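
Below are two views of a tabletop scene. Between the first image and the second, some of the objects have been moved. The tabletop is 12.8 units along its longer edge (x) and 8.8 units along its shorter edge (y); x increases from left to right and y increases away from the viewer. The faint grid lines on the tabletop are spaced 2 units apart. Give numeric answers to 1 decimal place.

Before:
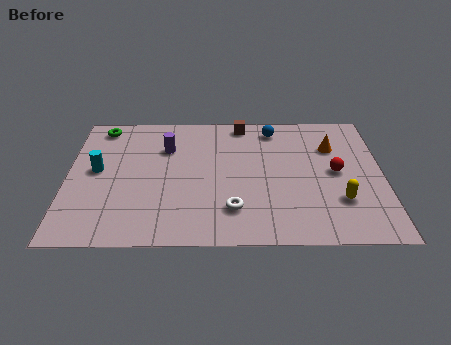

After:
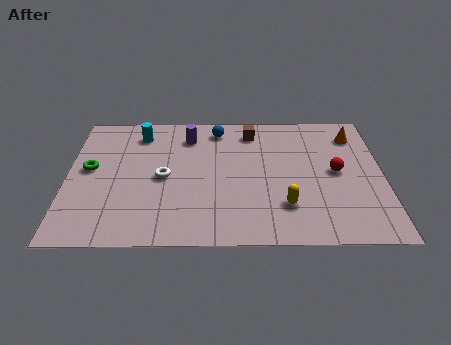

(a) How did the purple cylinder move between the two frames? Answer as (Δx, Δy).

(0.9, 0.8)

From the two frames, the purple cylinder sits at roughly (4.0, 6.2) before and (4.9, 7.0) after.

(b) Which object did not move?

the red sphere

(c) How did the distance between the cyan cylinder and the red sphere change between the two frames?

-1.3

The distance was about 9.7 in the first image and 8.4 in the second, so they moved 1.3 units closer together.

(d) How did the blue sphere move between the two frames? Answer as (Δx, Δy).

(-2.3, 0.0)

The blue sphere started near (8.4, 7.5) and ended near (6.1, 7.5).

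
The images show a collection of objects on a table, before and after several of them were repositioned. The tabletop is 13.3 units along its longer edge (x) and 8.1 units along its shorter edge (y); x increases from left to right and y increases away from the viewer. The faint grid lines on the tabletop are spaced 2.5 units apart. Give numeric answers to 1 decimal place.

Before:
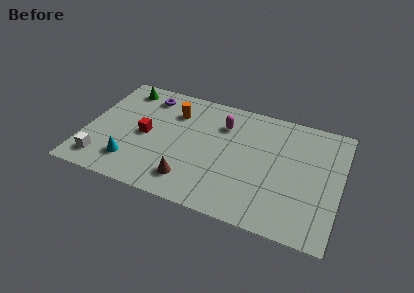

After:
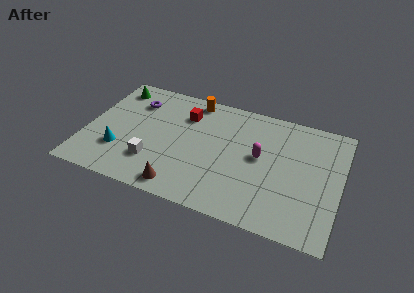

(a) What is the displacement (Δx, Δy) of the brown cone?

(-0.4, -0.6)

The brown cone was at about (5.7, 1.6) and moved to about (5.3, 1.0).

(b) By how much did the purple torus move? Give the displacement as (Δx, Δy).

(-0.6, -0.6)

The purple torus was at about (2.9, 6.7) and moved to about (2.3, 6.1).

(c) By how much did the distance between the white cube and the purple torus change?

-1.5

The distance was about 5.6 in the first image and 4.1 in the second, so they moved 1.5 units closer together.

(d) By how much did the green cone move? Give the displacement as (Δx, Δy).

(-0.5, -0.1)

From the two frames, the green cone sits at roughly (1.6, 6.9) before and (1.1, 6.8) after.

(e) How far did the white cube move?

2.7

From (1.1, 1.4) to (3.7, 2.2), the white cube covered √(2.6² + 0.8²) ≈ 2.7 units.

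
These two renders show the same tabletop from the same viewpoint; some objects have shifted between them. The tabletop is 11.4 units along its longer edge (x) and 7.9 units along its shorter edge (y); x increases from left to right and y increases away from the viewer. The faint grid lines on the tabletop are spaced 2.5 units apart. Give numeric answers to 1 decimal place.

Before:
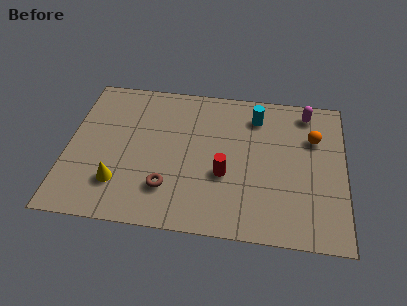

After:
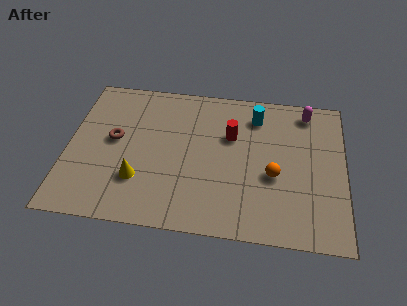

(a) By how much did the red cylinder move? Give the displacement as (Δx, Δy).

(0.2, 2.1)

From the two frames, the red cylinder sits at roughly (6.5, 3.0) before and (6.7, 5.1) after.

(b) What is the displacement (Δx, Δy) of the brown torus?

(-2.3, 2.3)

The brown torus started near (4.2, 2.0) and ended near (1.9, 4.3).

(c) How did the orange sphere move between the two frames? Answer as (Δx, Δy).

(-1.6, -2.2)

The orange sphere was at about (10.1, 5.4) and moved to about (8.5, 3.2).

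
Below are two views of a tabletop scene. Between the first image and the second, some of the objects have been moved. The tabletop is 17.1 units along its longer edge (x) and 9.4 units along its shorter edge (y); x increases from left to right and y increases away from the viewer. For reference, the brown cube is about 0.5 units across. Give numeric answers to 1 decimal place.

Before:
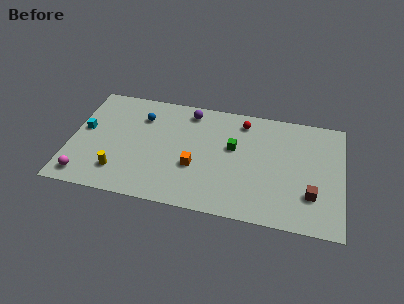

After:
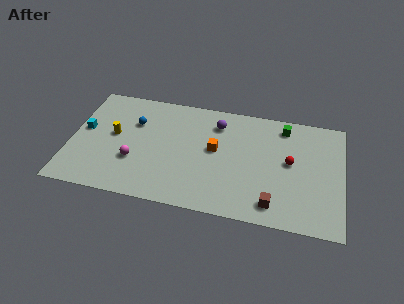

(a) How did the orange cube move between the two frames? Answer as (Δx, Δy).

(1.2, 1.7)

From the two frames, the orange cube sits at roughly (7.9, 3.5) before and (9.1, 5.2) after.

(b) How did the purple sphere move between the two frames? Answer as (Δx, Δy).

(1.8, -0.7)

The purple sphere started near (7.3, 8.1) and ended near (9.1, 7.4).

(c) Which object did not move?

the cyan cube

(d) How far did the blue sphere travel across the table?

0.7

The blue sphere was near (4.3, 7.0) before and (3.9, 6.4) after, so it travelled √(0.4² + 0.6²) ≈ 0.7 units.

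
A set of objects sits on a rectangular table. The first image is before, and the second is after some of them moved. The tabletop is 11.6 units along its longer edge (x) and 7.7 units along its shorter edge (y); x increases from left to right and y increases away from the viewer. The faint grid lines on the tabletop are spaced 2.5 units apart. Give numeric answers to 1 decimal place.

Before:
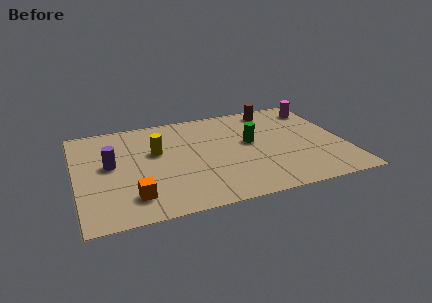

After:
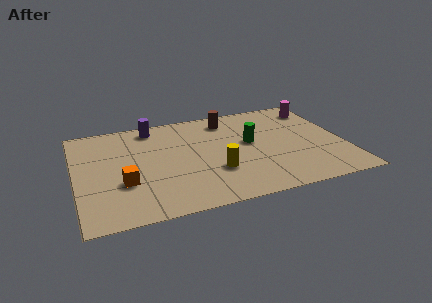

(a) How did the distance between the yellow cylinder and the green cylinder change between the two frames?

-1.6

The distance was about 4.1 in the first image and 2.5 in the second, so they moved 1.6 units closer together.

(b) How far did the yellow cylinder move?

3.3

The yellow cylinder was near (3.5, 4.7) before and (5.9, 2.5) after, so it travelled √(2.4² + 2.2²) ≈ 3.3 units.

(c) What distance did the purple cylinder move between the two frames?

3.2

From (1.5, 4.2) to (3.5, 6.7), the purple cylinder covered √(2.0² + 2.5²) ≈ 3.2 units.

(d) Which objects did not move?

the green cylinder and the magenta cylinder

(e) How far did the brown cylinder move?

2.1

The brown cylinder moved from about (8.9, 6.7) to (6.8, 6.4), a distance of √(2.1² + 0.3²) ≈ 2.1.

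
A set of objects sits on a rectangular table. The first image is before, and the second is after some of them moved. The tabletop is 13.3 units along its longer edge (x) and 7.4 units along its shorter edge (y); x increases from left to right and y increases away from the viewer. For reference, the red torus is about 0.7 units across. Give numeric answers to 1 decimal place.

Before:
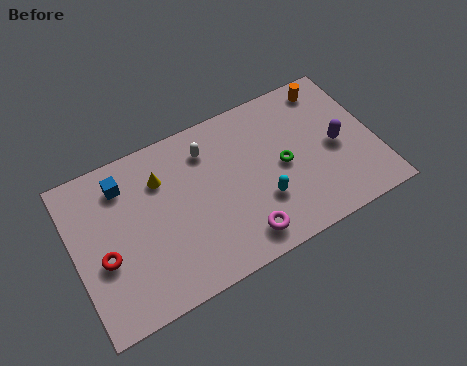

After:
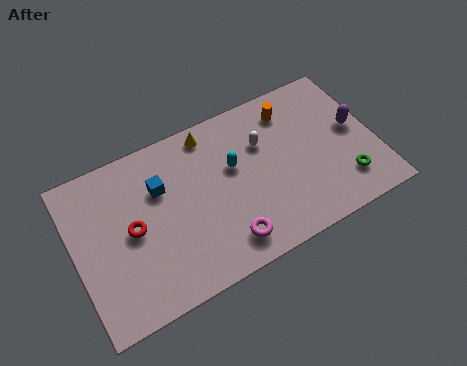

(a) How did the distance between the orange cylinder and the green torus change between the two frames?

+0.9

They were about 3.8 units apart before and 4.7 after — 0.9 units further apart.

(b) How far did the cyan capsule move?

2.3

From (8.1, 2.4) to (7.1, 4.5), the cyan capsule covered √(1.0² + 2.1²) ≈ 2.3 units.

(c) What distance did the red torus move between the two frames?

1.5

The red torus was near (1.2, 3.0) before and (2.5, 3.7) after, so it travelled √(1.3² + 0.7²) ≈ 1.5 units.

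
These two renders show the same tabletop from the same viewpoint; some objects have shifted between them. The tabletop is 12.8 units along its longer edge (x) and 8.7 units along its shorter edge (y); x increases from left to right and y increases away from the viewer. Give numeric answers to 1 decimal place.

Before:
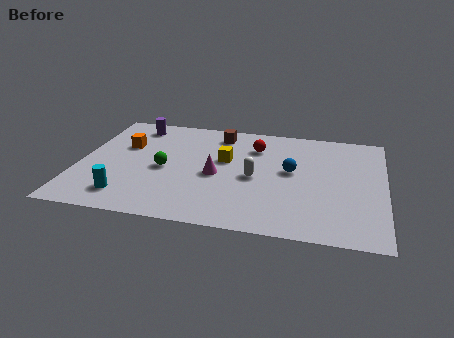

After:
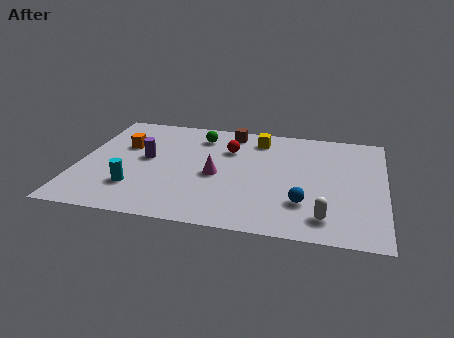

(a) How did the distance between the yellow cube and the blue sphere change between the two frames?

+2.4

They were about 2.8 units apart before and 5.2 after — 2.4 units further apart.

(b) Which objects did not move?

the magenta cone and the orange cube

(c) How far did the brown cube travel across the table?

0.6

The brown cube moved from about (5.7, 7.3) to (6.2, 7.6), a distance of √(0.5² + 0.3²) ≈ 0.6.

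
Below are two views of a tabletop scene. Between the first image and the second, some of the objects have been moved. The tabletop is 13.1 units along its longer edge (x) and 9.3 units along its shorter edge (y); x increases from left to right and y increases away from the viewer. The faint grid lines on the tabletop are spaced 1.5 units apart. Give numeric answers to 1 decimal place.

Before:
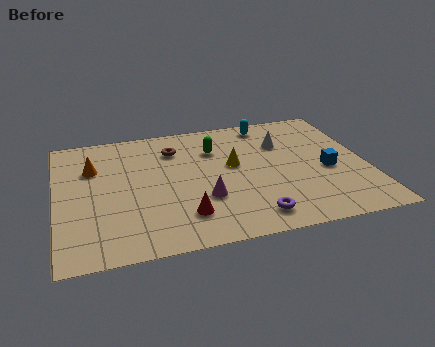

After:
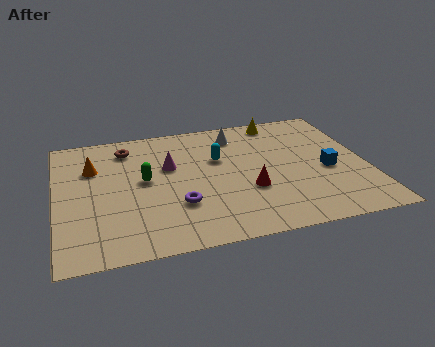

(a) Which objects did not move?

the orange cone and the blue cube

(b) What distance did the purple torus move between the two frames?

3.4

The purple torus moved from about (8.0, 1.4) to (5.0, 2.9), a distance of √(3.0² + 1.5²) ≈ 3.4.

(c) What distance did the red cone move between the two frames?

3.0

The red cone was near (5.2, 2.1) before and (8.0, 3.3) after, so it travelled √(2.8² + 1.2²) ≈ 3.0 units.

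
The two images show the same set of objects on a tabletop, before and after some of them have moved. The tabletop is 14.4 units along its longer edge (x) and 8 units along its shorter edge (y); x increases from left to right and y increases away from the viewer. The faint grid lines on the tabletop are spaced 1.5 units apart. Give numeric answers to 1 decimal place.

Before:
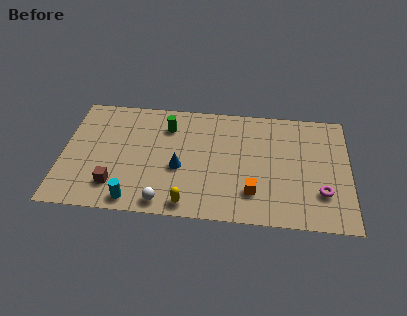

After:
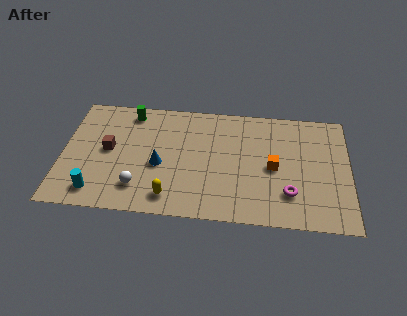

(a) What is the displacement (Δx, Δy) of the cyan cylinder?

(-1.9, 0.4)

From the two frames, the cyan cylinder sits at roughly (3.7, 0.9) before and (1.8, 1.3) after.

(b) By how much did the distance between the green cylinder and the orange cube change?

+1.9

The distance was about 6.0 in the first image and 7.9 in the second, so they moved 1.9 units further apart.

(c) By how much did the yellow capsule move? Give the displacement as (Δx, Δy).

(-0.9, 0.4)

The yellow capsule was at about (6.4, 0.9) and moved to about (5.5, 1.3).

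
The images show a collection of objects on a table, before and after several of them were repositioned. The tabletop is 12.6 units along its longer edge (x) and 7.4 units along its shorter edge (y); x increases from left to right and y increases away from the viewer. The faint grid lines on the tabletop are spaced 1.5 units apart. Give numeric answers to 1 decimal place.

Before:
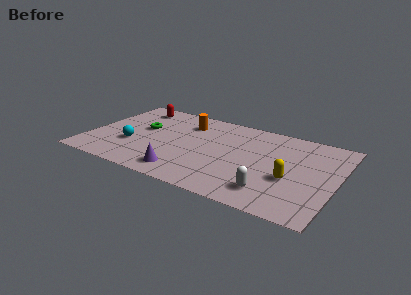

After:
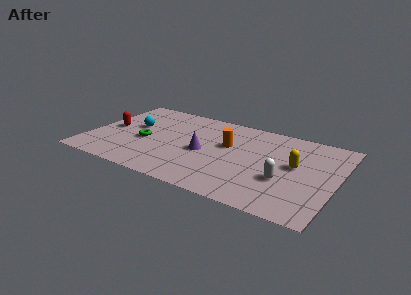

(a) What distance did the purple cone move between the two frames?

2.3

The purple cone moved from about (5.2, 1.2) to (5.9, 3.4), a distance of √(0.7² + 2.2²) ≈ 2.3.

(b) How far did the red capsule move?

2.7

The red capsule was near (1.9, 6.2) before and (1.0, 3.7) after, so it travelled √(0.9² + 2.5²) ≈ 2.7 units.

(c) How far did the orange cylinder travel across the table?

2.6

The orange cylinder was near (4.7, 5.7) before and (7.0, 4.5) after, so it travelled √(2.3² + 1.2²) ≈ 2.6 units.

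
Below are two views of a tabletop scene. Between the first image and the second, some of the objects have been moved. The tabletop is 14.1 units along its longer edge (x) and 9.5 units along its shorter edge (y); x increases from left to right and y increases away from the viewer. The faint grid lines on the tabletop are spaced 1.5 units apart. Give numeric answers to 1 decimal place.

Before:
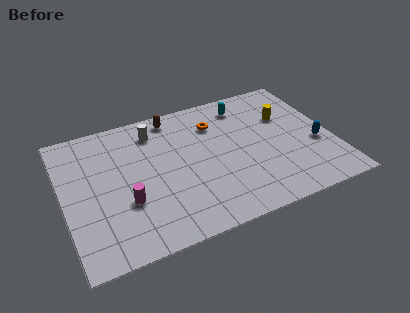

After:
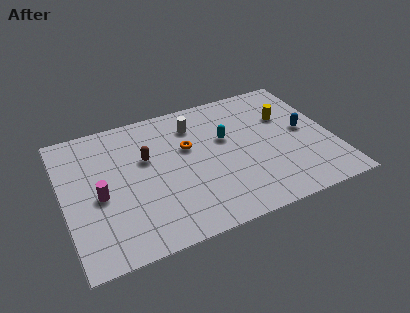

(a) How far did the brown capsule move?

3.0

The brown capsule moved from about (6.1, 8.4) to (4.4, 5.9), a distance of √(1.7² + 2.5²) ≈ 3.0.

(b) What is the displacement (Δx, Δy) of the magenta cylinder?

(-1.3, 0.9)

The magenta cylinder started near (3.1, 3.3) and ended near (1.8, 4.2).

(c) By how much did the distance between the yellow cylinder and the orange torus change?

+1.5

They were about 3.8 units apart before and 5.3 after — 1.5 units further apart.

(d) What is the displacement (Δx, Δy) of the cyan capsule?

(-1.3, -2.1)

From the two frames, the cyan capsule sits at roughly (9.9, 7.9) before and (8.6, 5.8) after.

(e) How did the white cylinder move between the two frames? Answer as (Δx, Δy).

(2.1, -0.3)

The white cylinder started near (5.0, 7.7) and ended near (7.1, 7.4).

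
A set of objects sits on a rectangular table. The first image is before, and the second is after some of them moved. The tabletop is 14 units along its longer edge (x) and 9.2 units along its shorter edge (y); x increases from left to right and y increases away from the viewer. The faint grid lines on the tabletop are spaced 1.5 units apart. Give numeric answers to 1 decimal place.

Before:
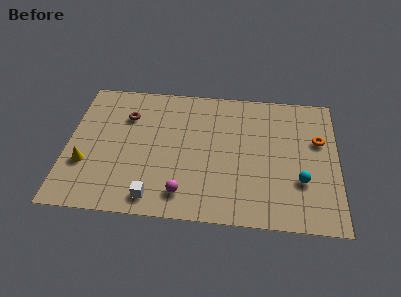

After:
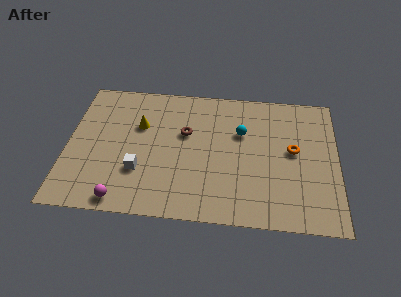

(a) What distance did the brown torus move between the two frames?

3.2

From (3.0, 6.6) to (6.1, 5.7), the brown torus covered √(3.1² + 0.9²) ≈ 3.2 units.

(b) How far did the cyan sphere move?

4.3

The cyan sphere moved from about (12.1, 3.0) to (9.0, 6.0), a distance of √(3.1² + 3.0²) ≈ 4.3.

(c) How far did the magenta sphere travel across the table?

3.2

The magenta sphere was near (6.1, 1.6) before and (3.0, 0.9) after, so it travelled √(3.1² + 0.7²) ≈ 3.2 units.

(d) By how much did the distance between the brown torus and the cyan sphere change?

-6.9

The distance was about 9.8 in the first image and 2.9 in the second, so they moved 6.9 units closer together.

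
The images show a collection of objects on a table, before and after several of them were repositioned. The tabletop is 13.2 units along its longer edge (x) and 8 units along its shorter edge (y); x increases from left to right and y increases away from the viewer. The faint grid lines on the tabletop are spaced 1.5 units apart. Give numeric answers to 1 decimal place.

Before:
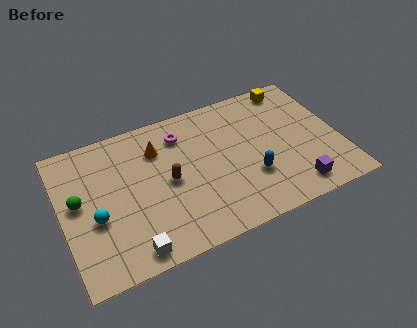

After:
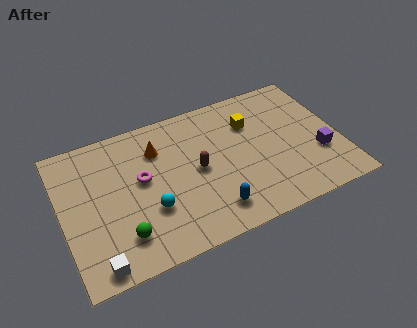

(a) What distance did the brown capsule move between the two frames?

1.4

The brown capsule moved from about (5.0, 3.9) to (6.4, 4.0), a distance of √(1.4² + 0.1²) ≈ 1.4.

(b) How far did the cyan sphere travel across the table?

2.5

The cyan sphere was near (1.5, 3.2) before and (4.0, 2.7) after, so it travelled √(2.5² + 0.5²) ≈ 2.5 units.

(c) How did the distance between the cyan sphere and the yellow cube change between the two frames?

-4.6

They were about 10.6 units apart before and 6.0 after — 4.6 units closer together.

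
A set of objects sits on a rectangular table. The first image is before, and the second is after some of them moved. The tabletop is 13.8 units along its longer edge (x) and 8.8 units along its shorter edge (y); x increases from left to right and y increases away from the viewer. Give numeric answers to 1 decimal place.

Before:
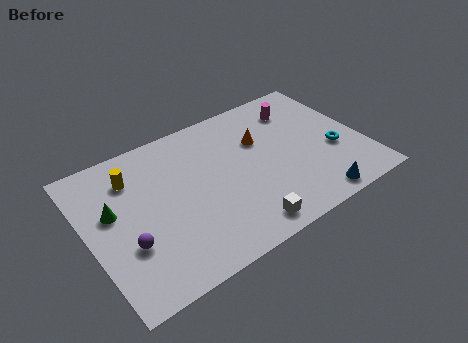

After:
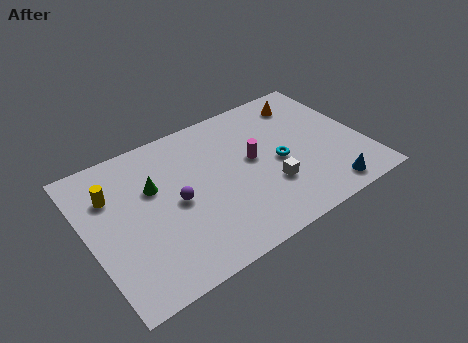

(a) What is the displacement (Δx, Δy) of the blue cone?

(0.7, 0.2)

The blue cone started near (10.7, 0.9) and ended near (11.4, 1.1).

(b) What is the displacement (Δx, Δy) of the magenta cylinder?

(-2.8, -2.1)

From the two frames, the magenta cylinder sits at roughly (11.1, 6.9) before and (8.3, 4.8) after.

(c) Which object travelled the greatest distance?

the magenta cylinder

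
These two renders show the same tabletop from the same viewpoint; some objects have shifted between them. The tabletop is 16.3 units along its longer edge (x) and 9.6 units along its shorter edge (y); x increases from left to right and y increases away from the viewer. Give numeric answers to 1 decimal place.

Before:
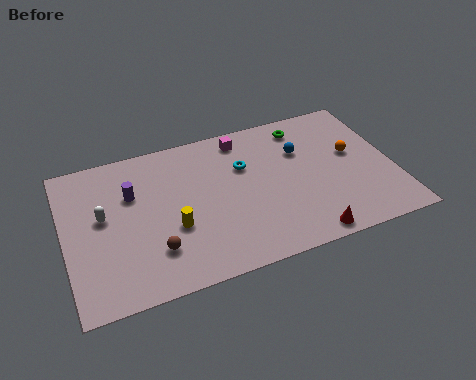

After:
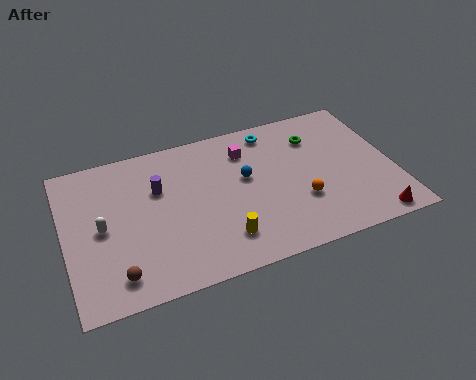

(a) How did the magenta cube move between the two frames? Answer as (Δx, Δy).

(0.1, -0.9)

The magenta cube was at about (9.1, 8.3) and moved to about (9.2, 7.4).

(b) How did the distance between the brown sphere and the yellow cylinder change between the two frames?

+3.7

The distance was about 1.5 in the first image and 5.2 in the second, so they moved 3.7 units further apart.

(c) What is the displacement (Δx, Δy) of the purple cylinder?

(1.3, -0.1)

The purple cylinder started near (3.4, 6.4) and ended near (4.7, 6.3).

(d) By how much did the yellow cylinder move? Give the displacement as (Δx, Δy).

(2.3, -1.5)

The yellow cylinder was at about (5.2, 3.6) and moved to about (7.5, 2.1).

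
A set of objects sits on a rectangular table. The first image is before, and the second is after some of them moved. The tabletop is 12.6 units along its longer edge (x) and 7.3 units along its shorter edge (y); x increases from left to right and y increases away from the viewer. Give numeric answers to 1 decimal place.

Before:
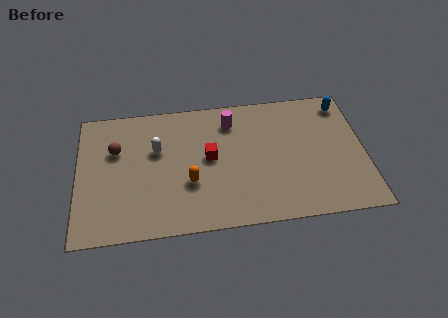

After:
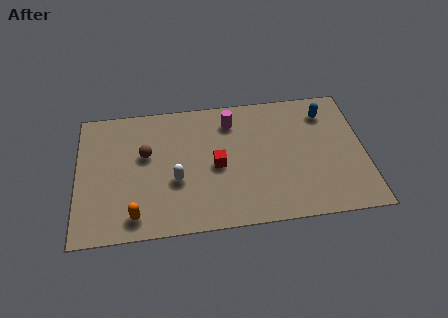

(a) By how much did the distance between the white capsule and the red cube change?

-0.5

The distance was about 2.4 in the first image and 1.9 in the second, so they moved 0.5 units closer together.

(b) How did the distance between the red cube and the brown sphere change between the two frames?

-0.9

Before: roughly 4.2 units apart; after: 3.3. That's 0.9 units closer together.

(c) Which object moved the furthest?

the orange capsule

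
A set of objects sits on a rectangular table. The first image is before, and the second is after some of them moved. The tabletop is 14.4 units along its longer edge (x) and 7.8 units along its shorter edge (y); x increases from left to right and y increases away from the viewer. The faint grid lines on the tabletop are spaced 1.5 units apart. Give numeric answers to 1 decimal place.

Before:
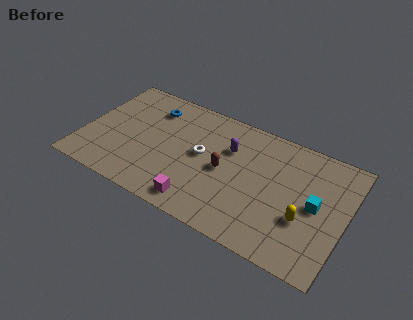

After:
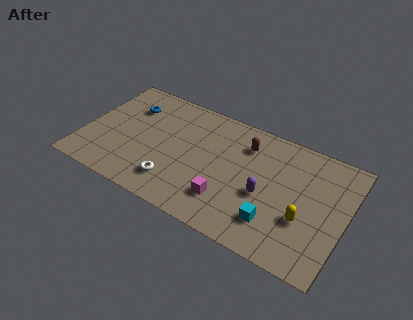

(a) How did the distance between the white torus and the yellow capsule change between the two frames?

+1.1

They were about 6.0 units apart before and 7.1 after — 1.1 units further apart.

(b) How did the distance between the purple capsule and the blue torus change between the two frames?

+3.7

They were about 4.6 units apart before and 8.3 after — 3.7 units further apart.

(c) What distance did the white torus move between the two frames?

2.8

The white torus was near (6.5, 4.2) before and (5.3, 1.7) after, so it travelled √(1.2² + 2.5²) ≈ 2.8 units.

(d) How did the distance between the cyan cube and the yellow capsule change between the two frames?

+0.5

Before: roughly 1.2 units apart; after: 1.7. That's 0.5 units further apart.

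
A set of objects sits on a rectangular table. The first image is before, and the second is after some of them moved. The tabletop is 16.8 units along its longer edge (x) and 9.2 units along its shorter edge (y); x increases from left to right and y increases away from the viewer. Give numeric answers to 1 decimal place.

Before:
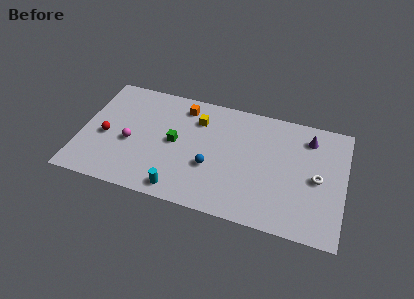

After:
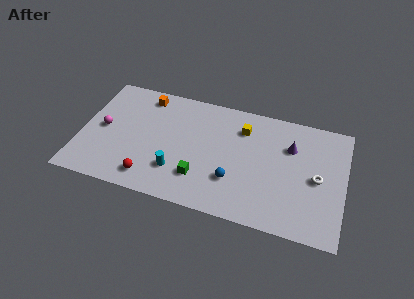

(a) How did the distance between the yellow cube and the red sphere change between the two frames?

+1.4

The distance was about 6.4 in the first image and 7.8 in the second, so they moved 1.4 units further apart.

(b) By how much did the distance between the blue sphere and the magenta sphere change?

+3.5

The distance was about 5.2 in the first image and 8.7 in the second, so they moved 3.5 units further apart.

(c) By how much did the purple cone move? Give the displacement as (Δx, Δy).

(-1.1, -1.0)

From the two frames, the purple cone sits at roughly (14.4, 7.4) before and (13.3, 6.4) after.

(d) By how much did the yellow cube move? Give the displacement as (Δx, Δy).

(2.9, 0.1)

The yellow cube was at about (7.3, 6.9) and moved to about (10.2, 7.0).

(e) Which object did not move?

the white torus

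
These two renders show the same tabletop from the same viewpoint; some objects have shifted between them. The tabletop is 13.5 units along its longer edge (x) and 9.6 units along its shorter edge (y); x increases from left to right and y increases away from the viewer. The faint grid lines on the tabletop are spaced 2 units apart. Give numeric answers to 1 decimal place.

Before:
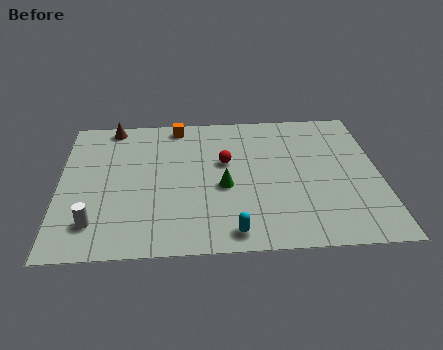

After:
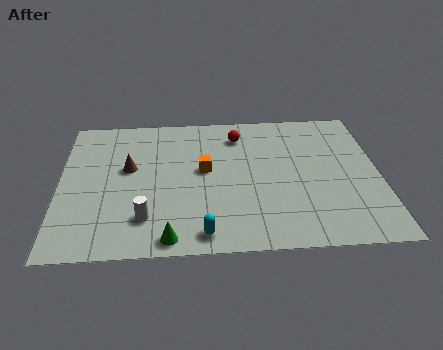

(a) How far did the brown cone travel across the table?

3.2

The brown cone moved from about (2.2, 8.7) to (2.9, 5.6), a distance of √(0.7² + 3.1²) ≈ 3.2.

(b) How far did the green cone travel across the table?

3.9

The green cone was near (6.9, 4.1) before and (4.6, 0.9) after, so it travelled √(2.3² + 3.2²) ≈ 3.9 units.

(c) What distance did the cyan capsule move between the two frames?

1.2

From (7.2, 1.1) to (6.0, 1.1), the cyan capsule covered √(1.2² + 0.0²) ≈ 1.2 units.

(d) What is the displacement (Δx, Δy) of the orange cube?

(1.1, -3.3)

The orange cube started near (5.0, 8.6) and ended near (6.1, 5.3).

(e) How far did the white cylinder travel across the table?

2.1

The white cylinder moved from about (1.5, 2.0) to (3.6, 2.2), a distance of √(2.1² + 0.2²) ≈ 2.1.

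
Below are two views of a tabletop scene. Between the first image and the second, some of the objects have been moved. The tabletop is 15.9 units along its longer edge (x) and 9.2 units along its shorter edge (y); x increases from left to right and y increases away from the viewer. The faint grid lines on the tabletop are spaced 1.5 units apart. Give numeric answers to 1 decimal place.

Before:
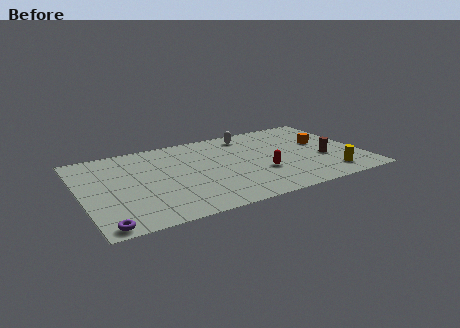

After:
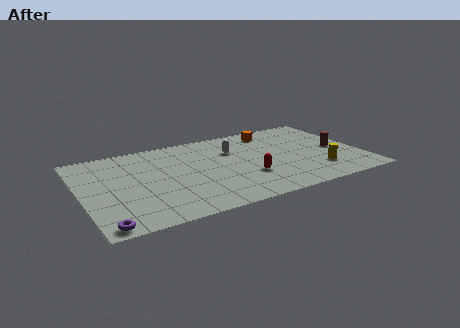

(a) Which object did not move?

the purple torus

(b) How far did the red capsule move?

0.8

The red capsule moved from about (10.0, 3.2) to (9.2, 3.0), a distance of √(0.8² + 0.2²) ≈ 0.8.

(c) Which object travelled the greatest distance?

the orange cube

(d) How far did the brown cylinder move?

1.2

The brown cylinder moved from about (13.7, 3.5) to (14.6, 4.3), a distance of √(0.9² + 0.8²) ≈ 1.2.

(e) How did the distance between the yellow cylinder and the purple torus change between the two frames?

-0.4

The distance was about 12.8 in the first image and 12.4 in the second, so they moved 0.4 units closer together.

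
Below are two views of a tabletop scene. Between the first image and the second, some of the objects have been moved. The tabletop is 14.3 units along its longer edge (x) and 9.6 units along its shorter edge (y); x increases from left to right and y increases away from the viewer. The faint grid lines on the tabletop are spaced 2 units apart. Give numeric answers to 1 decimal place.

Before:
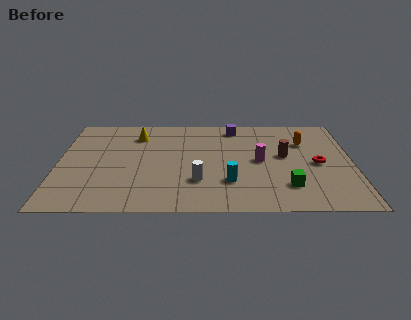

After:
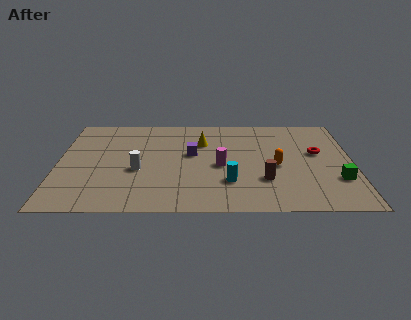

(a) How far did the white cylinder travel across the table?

3.1

The white cylinder moved from about (6.8, 2.8) to (3.9, 3.9), a distance of √(2.9² + 1.1²) ≈ 3.1.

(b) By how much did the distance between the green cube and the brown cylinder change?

+0.5

Before: roughly 3.0 units apart; after: 3.5. That's 0.5 units further apart.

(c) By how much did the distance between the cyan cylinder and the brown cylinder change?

-2.0

They were about 3.7 units apart before and 1.7 after — 2.0 units closer together.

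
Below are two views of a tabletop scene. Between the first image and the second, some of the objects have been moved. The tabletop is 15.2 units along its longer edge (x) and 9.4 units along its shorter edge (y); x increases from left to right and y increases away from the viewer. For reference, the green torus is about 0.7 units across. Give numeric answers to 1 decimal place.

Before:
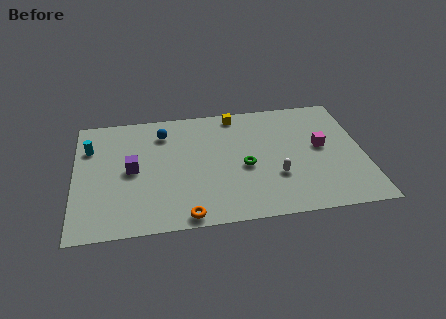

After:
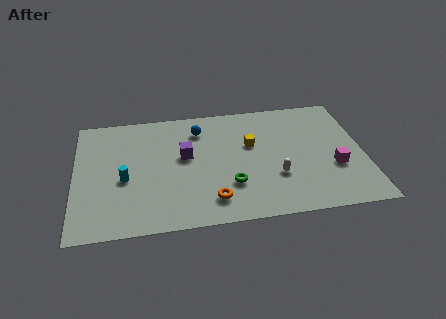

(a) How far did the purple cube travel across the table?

2.9

The purple cube was near (3.0, 4.7) before and (5.8, 5.4) after, so it travelled √(2.8² + 0.7²) ≈ 2.9 units.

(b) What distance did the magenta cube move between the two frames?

1.8

From (13.0, 5.1) to (13.6, 3.4), the magenta cube covered √(0.6² + 1.7²) ≈ 1.8 units.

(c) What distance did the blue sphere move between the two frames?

1.9

The blue sphere was near (4.7, 7.4) before and (6.6, 7.4) after, so it travelled √(1.9² + 0.0²) ≈ 1.9 units.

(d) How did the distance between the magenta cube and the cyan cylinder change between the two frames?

-1.3

Before: roughly 12.3 units apart; after: 11.0. That's 1.3 units closer together.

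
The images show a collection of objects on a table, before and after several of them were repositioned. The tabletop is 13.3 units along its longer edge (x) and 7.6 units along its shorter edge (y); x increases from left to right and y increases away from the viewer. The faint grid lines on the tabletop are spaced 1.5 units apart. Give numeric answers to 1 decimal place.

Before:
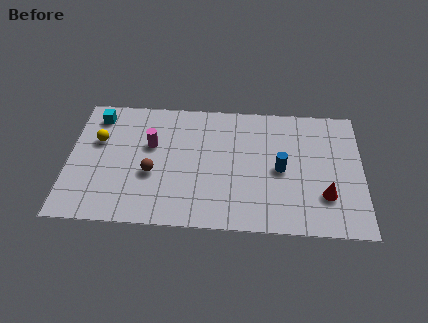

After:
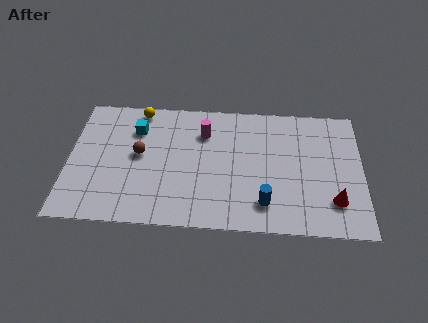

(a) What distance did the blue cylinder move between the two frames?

2.1

From (9.6, 3.6) to (8.9, 1.6), the blue cylinder covered √(0.7² + 2.0²) ≈ 2.1 units.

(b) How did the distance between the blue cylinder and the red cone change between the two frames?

+0.7

The distance was about 2.4 in the first image and 3.1 in the second, so they moved 0.7 units further apart.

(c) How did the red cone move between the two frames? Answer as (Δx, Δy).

(0.4, -0.3)

The red cone started near (11.6, 2.2) and ended near (12.0, 1.9).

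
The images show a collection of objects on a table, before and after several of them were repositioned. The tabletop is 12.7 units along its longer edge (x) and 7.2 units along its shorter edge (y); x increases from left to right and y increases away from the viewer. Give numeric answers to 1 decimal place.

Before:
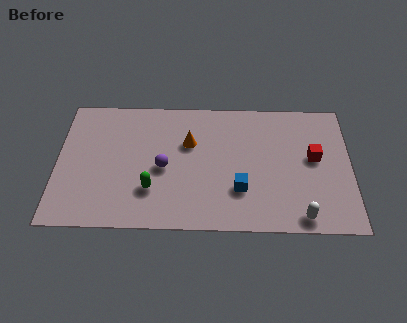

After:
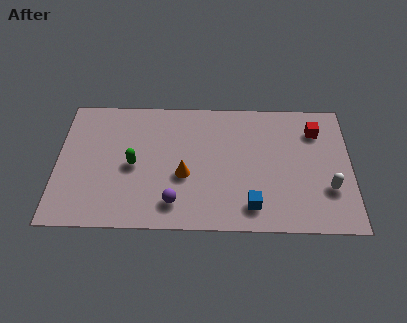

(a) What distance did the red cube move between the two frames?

1.5

The red cube moved from about (11.1, 4.0) to (11.2, 5.5), a distance of √(0.1² + 1.5²) ≈ 1.5.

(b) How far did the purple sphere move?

2.0

From (4.6, 3.3) to (5.1, 1.4), the purple sphere covered √(0.5² + 1.9²) ≈ 2.0 units.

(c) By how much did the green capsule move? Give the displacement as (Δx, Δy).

(-0.8, 1.3)

From the two frames, the green capsule sits at roughly (4.1, 2.1) before and (3.3, 3.4) after.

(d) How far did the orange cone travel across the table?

1.8

The orange cone moved from about (5.7, 4.7) to (5.5, 2.9), a distance of √(0.2² + 1.8²) ≈ 1.8.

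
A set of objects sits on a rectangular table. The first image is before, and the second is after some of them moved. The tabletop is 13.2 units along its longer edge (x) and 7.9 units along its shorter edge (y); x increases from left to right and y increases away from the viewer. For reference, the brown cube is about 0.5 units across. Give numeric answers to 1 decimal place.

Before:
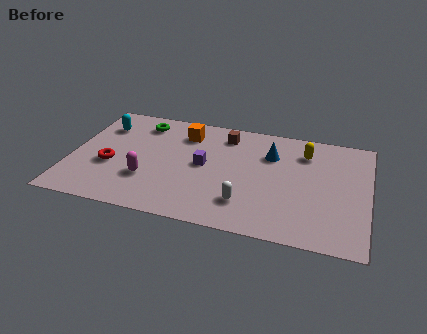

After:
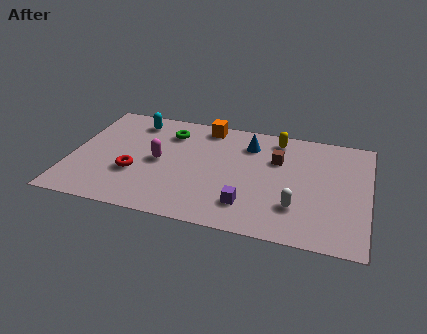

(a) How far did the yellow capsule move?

1.5

From (10.3, 6.1) to (9.0, 6.8), the yellow capsule covered √(1.3² + 0.7²) ≈ 1.5 units.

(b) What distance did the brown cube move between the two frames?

2.7

The brown cube moved from about (6.7, 6.5) to (9.1, 5.3), a distance of √(2.4² + 1.2²) ≈ 2.7.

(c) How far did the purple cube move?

3.1

The purple cube was near (5.9, 4.1) before and (8.0, 1.8) after, so it travelled √(2.1² + 2.3²) ≈ 3.1 units.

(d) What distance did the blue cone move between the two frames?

1.1

From (8.8, 5.6) to (7.8, 6.1), the blue cone covered √(1.0² + 0.5²) ≈ 1.1 units.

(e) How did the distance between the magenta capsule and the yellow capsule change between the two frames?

-1.8

Before: roughly 7.7 units apart; after: 5.9. That's 1.8 units closer together.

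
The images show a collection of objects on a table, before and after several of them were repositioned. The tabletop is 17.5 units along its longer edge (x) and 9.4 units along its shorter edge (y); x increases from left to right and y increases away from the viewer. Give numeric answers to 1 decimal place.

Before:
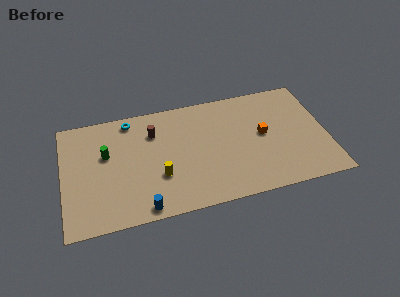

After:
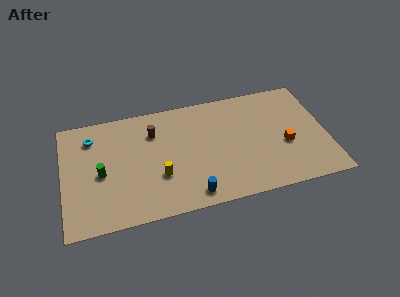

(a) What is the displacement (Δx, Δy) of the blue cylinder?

(3.2, 0.3)

The blue cylinder started near (5.1, 0.9) and ended near (8.3, 1.2).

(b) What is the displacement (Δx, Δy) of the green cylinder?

(-0.4, -1.5)

The green cylinder was at about (2.9, 5.8) and moved to about (2.5, 4.3).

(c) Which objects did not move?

the brown cylinder and the yellow cylinder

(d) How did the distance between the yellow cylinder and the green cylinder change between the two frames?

-0.3

The distance was about 4.3 in the first image and 4.0 in the second, so they moved 0.3 units closer together.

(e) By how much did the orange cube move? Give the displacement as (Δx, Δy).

(1.4, -1.2)

From the two frames, the orange cube sits at roughly (13.3, 5.0) before and (14.7, 3.8) after.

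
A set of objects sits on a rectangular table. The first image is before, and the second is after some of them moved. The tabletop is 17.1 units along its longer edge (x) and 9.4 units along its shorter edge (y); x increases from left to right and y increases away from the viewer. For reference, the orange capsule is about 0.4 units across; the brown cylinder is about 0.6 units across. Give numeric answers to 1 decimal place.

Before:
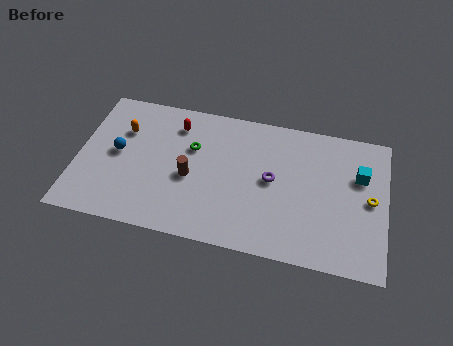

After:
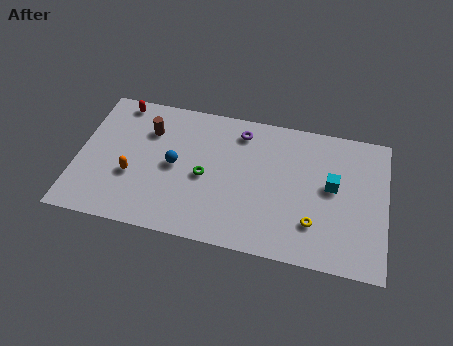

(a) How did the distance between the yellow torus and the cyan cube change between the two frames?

+1.2

Before: roughly 1.6 units apart; after: 2.8. That's 1.2 units further apart.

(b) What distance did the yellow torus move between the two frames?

3.7

From (16.2, 4.7) to (13.2, 2.5), the yellow torus covered √(3.0² + 2.2²) ≈ 3.7 units.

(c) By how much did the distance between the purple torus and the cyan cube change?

+0.8

They were about 5.0 units apart before and 5.8 after — 0.8 units further apart.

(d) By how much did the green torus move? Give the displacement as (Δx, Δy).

(0.8, -1.8)

The green torus started near (6.3, 6.1) and ended near (7.1, 4.3).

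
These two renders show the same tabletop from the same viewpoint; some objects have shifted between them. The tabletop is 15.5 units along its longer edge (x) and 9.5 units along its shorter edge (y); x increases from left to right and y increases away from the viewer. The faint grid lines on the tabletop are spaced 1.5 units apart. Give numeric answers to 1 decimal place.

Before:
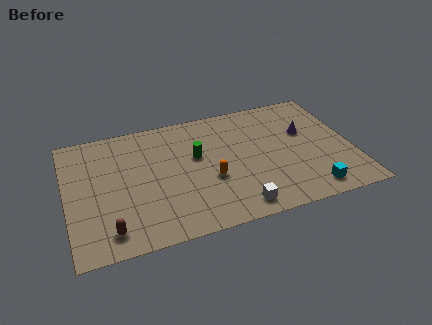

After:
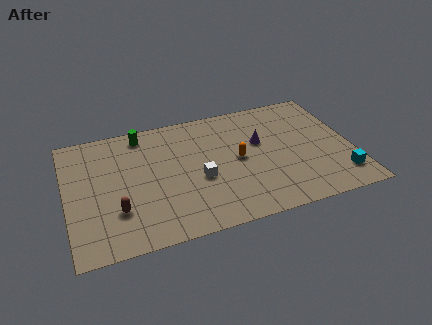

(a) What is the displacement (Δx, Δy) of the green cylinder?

(-2.8, 2.6)

The green cylinder was at about (7.1, 5.7) and moved to about (4.3, 8.3).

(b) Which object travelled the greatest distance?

the green cylinder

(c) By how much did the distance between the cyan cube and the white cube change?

+3.8

They were about 4.0 units apart before and 7.8 after — 3.8 units further apart.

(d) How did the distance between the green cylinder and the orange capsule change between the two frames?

+4.0

Before: roughly 2.1 units apart; after: 6.1. That's 4.0 units further apart.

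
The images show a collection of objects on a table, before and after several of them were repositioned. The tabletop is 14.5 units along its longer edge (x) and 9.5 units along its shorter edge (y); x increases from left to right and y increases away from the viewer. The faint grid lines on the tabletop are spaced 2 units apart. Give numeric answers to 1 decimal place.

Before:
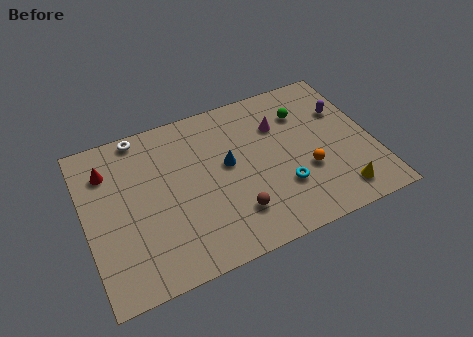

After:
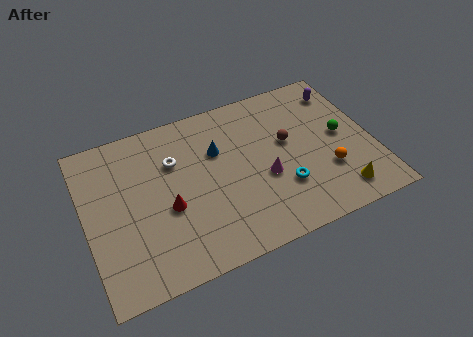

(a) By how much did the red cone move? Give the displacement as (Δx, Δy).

(2.7, -3.3)

The red cone was at about (1.3, 7.2) and moved to about (4.0, 3.9).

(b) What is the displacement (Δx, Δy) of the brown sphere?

(3.1, 3.2)

The brown sphere was at about (7.2, 2.3) and moved to about (10.3, 5.5).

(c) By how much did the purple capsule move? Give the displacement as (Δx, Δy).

(0.1, 1.3)

The purple capsule was at about (13.3, 6.4) and moved to about (13.4, 7.7).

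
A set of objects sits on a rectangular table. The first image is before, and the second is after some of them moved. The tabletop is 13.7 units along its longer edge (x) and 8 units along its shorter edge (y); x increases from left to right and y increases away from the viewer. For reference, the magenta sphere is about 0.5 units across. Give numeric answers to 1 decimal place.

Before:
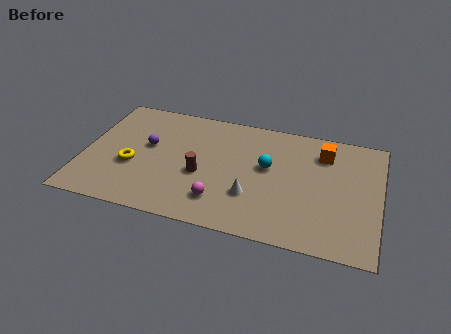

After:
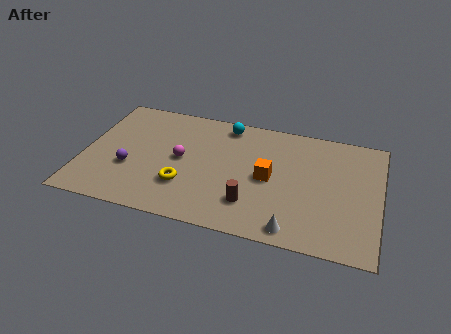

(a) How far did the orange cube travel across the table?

3.3

The orange cube moved from about (11.0, 6.2) to (8.6, 3.9), a distance of √(2.4² + 2.3²) ≈ 3.3.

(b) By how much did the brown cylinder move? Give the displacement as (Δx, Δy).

(2.4, -1.3)

The brown cylinder started near (5.5, 3.3) and ended near (7.9, 2.0).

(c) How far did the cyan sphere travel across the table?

3.2

From (8.5, 4.6) to (6.4, 7.0), the cyan sphere covered √(2.1² + 2.4²) ≈ 3.2 units.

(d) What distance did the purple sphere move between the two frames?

1.8

The purple sphere was near (2.9, 4.6) before and (2.2, 2.9) after, so it travelled √(0.7² + 1.7²) ≈ 1.8 units.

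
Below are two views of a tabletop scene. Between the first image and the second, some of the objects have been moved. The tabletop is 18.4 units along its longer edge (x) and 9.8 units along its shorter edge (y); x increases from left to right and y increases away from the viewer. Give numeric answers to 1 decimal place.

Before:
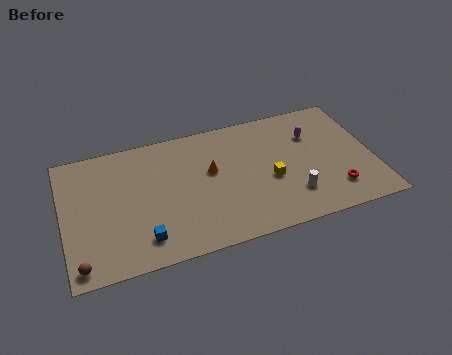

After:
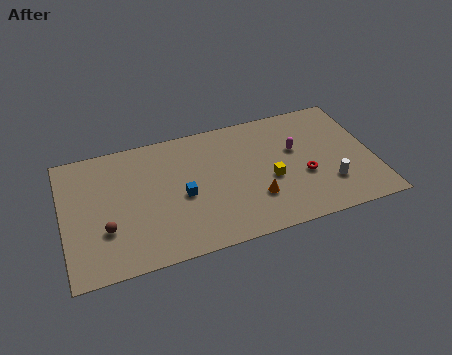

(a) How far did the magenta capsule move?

1.4

The magenta capsule was near (15.0, 6.9) before and (13.9, 6.0) after, so it travelled √(1.1² + 0.9²) ≈ 1.4 units.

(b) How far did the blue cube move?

3.5

The blue cube moved from about (4.5, 1.9) to (7.0, 4.4), a distance of √(2.5² + 2.5²) ≈ 3.5.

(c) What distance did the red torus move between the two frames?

2.3

The red torus was near (15.9, 2.2) before and (14.2, 3.8) after, so it travelled √(1.7² + 1.6²) ≈ 2.3 units.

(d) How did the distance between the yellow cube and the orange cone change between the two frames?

-2.2

Before: roughly 3.8 units apart; after: 1.6. That's 2.2 units closer together.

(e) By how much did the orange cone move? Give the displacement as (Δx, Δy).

(2.4, -2.9)

The orange cone started near (8.8, 5.8) and ended near (11.2, 2.9).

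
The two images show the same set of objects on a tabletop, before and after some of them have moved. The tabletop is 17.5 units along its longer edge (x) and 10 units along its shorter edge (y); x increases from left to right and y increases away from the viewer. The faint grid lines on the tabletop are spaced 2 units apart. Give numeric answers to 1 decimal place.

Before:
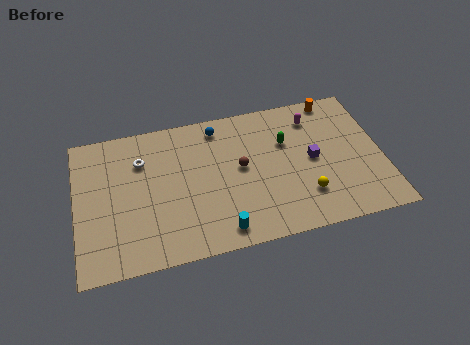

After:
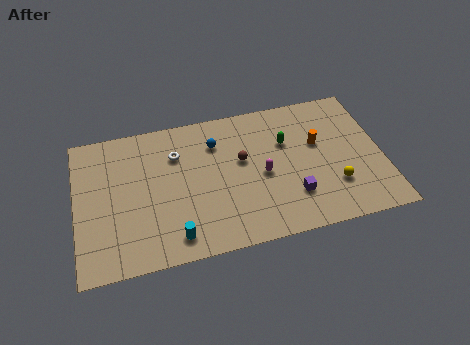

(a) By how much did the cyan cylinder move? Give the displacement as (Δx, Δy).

(-2.6, 0.2)

The cyan cylinder was at about (8.0, 1.3) and moved to about (5.4, 1.5).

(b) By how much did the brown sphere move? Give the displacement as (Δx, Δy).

(0.1, 0.5)

From the two frames, the brown sphere sits at roughly (9.4, 5.4) before and (9.5, 5.9) after.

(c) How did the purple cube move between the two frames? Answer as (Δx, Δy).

(-1.3, -2.3)

The purple cube started near (13.5, 5.0) and ended near (12.2, 2.7).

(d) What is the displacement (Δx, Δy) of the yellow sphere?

(1.7, 0.3)

The yellow sphere started near (12.9, 2.6) and ended near (14.6, 2.9).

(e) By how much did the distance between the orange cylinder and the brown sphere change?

-2.4

The distance was about 6.8 in the first image and 4.4 in the second, so they moved 2.4 units closer together.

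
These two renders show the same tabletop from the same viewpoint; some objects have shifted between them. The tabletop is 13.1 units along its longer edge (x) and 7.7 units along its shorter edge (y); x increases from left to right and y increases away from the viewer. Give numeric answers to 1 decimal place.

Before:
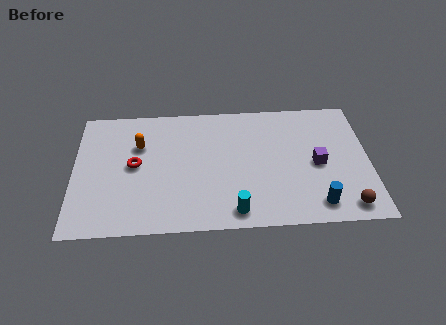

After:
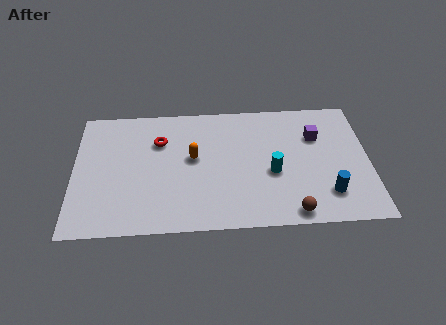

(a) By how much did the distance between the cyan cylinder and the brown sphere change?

-2.4

The distance was about 4.9 in the first image and 2.5 in the second, so they moved 2.4 units closer together.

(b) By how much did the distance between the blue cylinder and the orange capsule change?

-2.4

The distance was about 8.8 in the first image and 6.4 in the second, so they moved 2.4 units closer together.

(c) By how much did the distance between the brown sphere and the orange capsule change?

-4.5

Before: roughly 10.0 units apart; after: 5.5. That's 4.5 units closer together.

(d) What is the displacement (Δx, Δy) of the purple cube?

(0.0, 1.7)

The purple cube was at about (10.8, 3.6) and moved to about (10.8, 5.3).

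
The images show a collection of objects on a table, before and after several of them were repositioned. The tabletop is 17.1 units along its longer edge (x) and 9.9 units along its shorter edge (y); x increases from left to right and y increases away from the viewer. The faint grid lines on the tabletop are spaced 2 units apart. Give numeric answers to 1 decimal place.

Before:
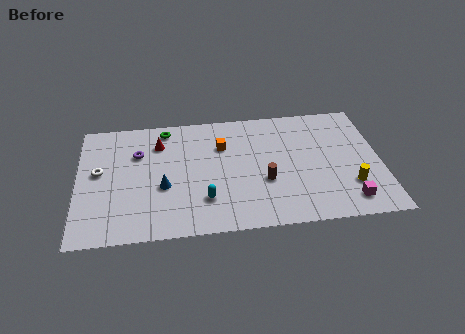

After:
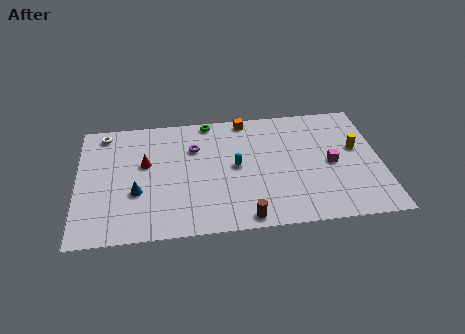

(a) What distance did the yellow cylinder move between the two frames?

3.0

From (15.3, 2.8) to (15.8, 5.8), the yellow cylinder covered √(0.5² + 3.0²) ≈ 3.0 units.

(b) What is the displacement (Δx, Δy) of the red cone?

(-0.8, -1.6)

The red cone started near (4.6, 7.5) and ended near (3.8, 5.9).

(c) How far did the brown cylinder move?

3.0

From (10.5, 3.7) to (9.3, 0.9), the brown cylinder covered √(1.2² + 2.8²) ≈ 3.0 units.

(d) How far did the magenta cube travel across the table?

3.2

From (15.1, 1.6) to (14.3, 4.7), the magenta cube covered √(0.8² + 3.1²) ≈ 3.2 units.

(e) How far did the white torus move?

3.2

The white torus moved from about (1.2, 5.5) to (1.5, 8.7), a distance of √(0.3² + 3.2²) ≈ 3.2.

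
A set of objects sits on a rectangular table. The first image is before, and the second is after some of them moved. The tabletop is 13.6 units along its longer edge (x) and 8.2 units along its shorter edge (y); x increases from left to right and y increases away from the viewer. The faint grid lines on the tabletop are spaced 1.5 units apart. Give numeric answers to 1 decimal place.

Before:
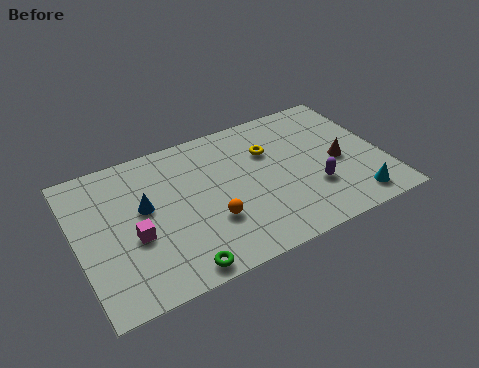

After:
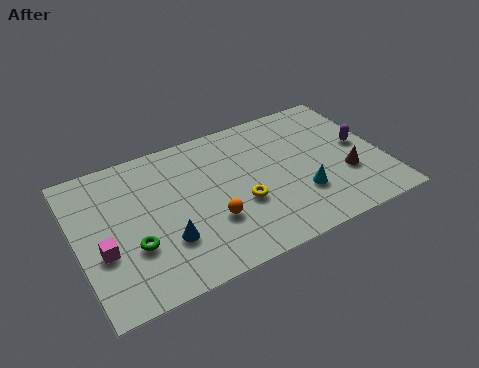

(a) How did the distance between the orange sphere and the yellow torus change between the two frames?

-2.7

The distance was about 4.2 in the first image and 1.5 in the second, so they moved 2.7 units closer together.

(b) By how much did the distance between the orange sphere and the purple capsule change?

+2.6

They were about 4.6 units apart before and 7.2 after — 2.6 units further apart.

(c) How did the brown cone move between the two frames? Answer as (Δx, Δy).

(0.2, -0.9)

The brown cone started near (11.6, 3.7) and ended near (11.8, 2.8).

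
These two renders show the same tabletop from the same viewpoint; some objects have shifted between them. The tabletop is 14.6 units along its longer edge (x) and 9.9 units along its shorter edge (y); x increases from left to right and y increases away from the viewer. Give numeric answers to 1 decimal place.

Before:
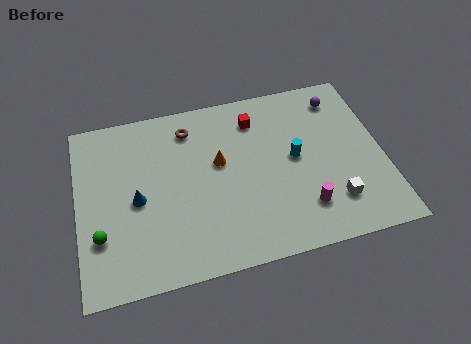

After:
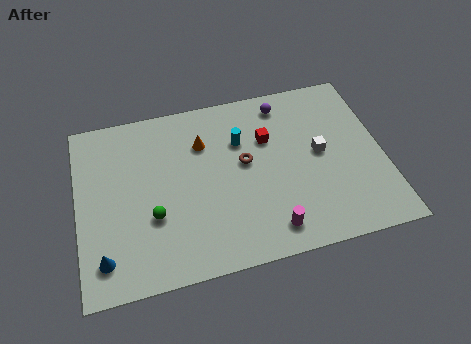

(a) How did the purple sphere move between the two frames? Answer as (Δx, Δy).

(-2.7, 0.3)

The purple sphere was at about (12.8, 8.2) and moved to about (10.1, 8.5).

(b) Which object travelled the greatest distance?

the brown torus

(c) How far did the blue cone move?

3.3

From (2.8, 4.6) to (1.1, 1.8), the blue cone covered √(1.7² + 2.8²) ≈ 3.3 units.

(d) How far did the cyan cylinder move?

3.0

The cyan cylinder was near (10.4, 5.2) before and (7.9, 6.8) after, so it travelled √(2.5² + 1.6²) ≈ 3.0 units.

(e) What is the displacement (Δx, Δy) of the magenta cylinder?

(-1.7, -0.8)

From the two frames, the magenta cylinder sits at roughly (10.6, 2.3) before and (8.9, 1.5) after.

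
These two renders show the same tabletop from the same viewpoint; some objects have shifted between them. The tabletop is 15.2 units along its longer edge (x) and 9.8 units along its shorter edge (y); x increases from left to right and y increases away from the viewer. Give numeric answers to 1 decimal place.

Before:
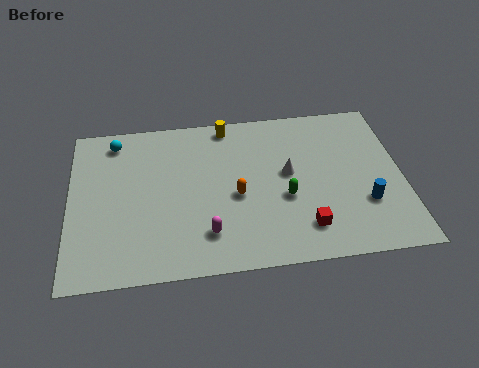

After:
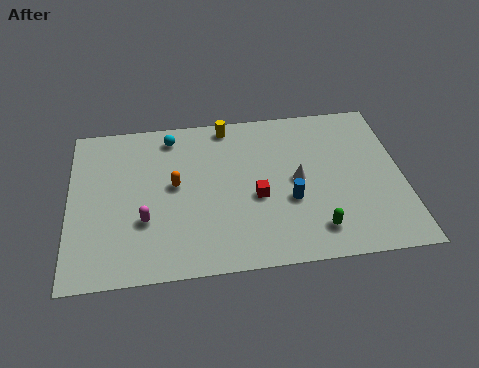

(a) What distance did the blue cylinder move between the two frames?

3.5

From (13.4, 3.1) to (10.0, 3.7), the blue cylinder covered √(3.4² + 0.6²) ≈ 3.5 units.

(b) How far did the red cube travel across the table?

3.0

The red cube moved from about (10.6, 2.0) to (8.5, 4.1), a distance of √(2.1² + 2.1²) ≈ 3.0.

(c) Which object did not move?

the yellow cylinder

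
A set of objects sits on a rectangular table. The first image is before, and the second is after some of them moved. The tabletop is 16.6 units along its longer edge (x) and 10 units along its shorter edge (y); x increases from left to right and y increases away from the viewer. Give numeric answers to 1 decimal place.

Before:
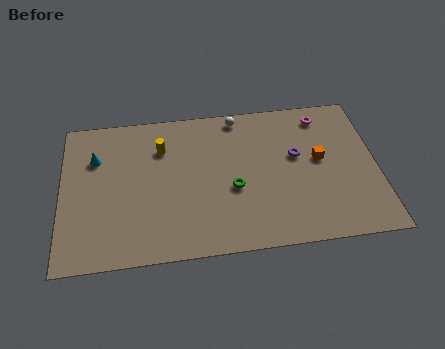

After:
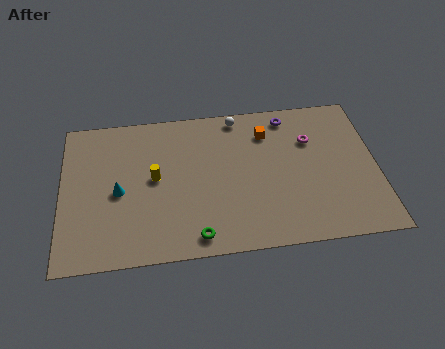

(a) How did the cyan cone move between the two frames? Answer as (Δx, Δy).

(1.2, -2.4)

The cyan cone was at about (1.8, 7.0) and moved to about (3.0, 4.6).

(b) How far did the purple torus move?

2.8

From (12.4, 5.9) to (12.1, 8.7), the purple torus covered √(0.3² + 2.8²) ≈ 2.8 units.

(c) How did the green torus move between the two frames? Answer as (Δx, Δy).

(-2.0, -2.9)

From the two frames, the green torus sits at roughly (9.0, 4.1) before and (7.0, 1.2) after.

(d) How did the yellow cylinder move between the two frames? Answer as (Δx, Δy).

(-0.4, -2.0)

The yellow cylinder was at about (5.3, 7.3) and moved to about (4.9, 5.3).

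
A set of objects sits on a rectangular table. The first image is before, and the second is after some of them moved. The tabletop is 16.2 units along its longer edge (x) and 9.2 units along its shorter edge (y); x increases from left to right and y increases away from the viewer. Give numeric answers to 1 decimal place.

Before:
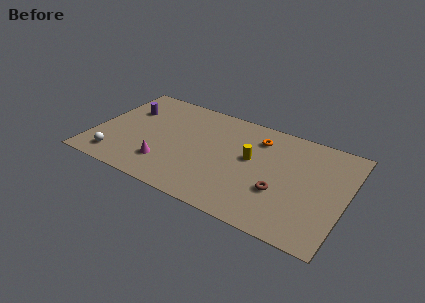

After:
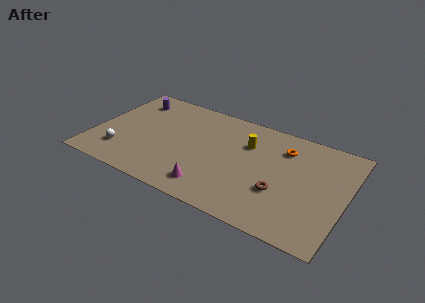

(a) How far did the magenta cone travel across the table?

3.2

The magenta cone was near (4.9, 2.3) before and (8.0, 1.6) after, so it travelled √(3.1² + 0.7²) ≈ 3.2 units.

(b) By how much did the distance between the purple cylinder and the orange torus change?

+1.6

The distance was about 8.5 in the first image and 10.1 in the second, so they moved 1.6 units further apart.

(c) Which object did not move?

the brown torus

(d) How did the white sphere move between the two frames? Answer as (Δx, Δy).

(0.2, 0.7)

The white sphere started near (1.8, 1.5) and ended near (2.0, 2.2).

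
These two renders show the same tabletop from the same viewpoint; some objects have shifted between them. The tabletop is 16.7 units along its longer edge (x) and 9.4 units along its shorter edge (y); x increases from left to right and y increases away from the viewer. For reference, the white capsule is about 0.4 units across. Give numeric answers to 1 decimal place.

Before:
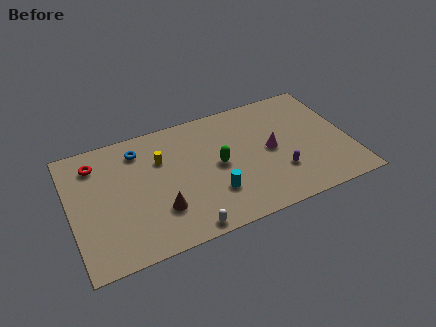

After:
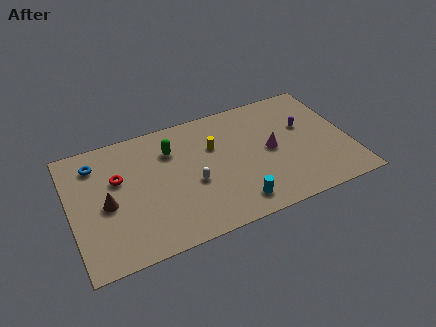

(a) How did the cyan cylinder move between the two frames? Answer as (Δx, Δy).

(1.2, -1.2)

The cyan cylinder was at about (8.3, 2.7) and moved to about (9.5, 1.5).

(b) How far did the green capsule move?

3.4

From (8.8, 4.7) to (6.2, 6.9), the green capsule covered √(2.6² + 2.2²) ≈ 3.4 units.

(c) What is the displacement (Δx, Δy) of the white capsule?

(0.8, 3.1)

The white capsule was at about (6.4, 0.8) and moved to about (7.2, 3.9).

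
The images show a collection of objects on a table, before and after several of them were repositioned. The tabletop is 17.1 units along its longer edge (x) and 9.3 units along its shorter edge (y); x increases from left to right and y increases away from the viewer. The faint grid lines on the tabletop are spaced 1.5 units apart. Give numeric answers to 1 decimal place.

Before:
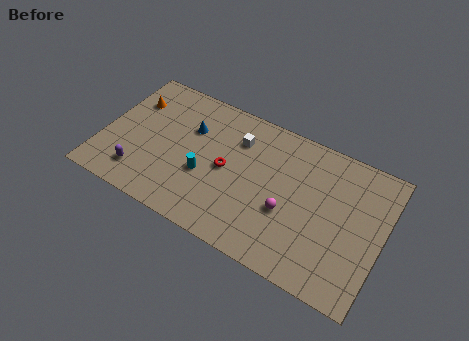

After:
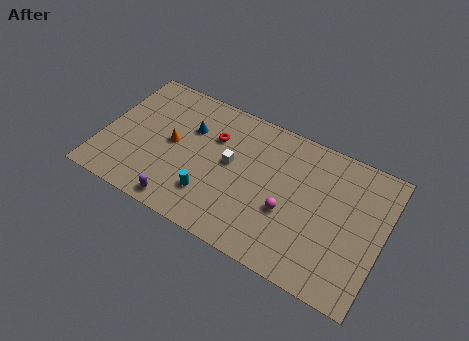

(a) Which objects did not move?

the blue cone and the magenta sphere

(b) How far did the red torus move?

2.1

From (7.6, 4.6) to (6.6, 6.4), the red torus covered √(1.0² + 1.8²) ≈ 2.1 units.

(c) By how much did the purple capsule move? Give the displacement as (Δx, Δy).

(2.7, -0.9)

The purple capsule started near (2.6, 1.9) and ended near (5.3, 1.0).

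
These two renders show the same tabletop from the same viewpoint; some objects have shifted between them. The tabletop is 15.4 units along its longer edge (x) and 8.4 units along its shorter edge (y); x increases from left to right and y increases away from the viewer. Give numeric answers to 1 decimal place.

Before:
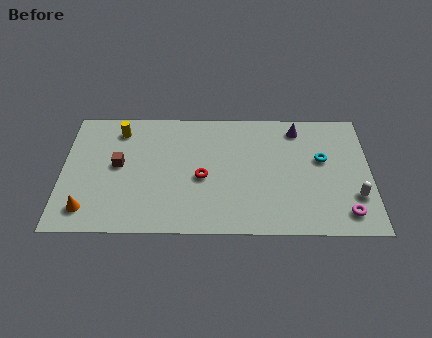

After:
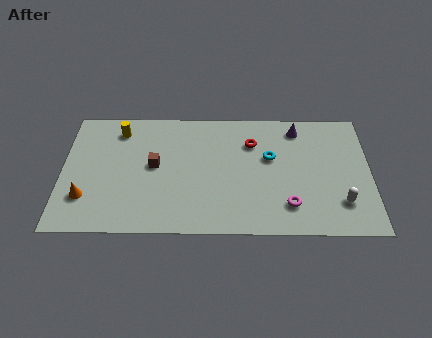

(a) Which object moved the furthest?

the red torus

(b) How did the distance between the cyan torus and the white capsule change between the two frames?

+1.6

The distance was about 3.0 in the first image and 4.6 in the second, so they moved 1.6 units further apart.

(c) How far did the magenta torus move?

2.8

The magenta torus moved from about (14.1, 1.4) to (11.3, 1.9), a distance of √(2.8² + 0.5²) ≈ 2.8.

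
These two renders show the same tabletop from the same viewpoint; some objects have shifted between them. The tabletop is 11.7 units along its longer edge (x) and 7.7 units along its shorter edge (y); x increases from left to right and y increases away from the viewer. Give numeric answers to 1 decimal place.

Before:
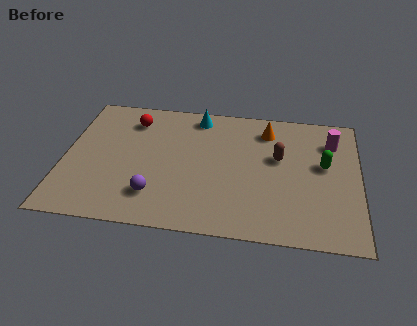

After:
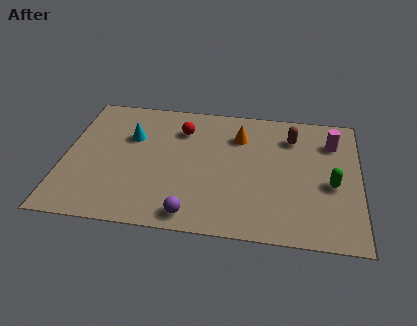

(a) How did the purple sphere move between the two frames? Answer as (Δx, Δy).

(1.5, -0.9)

The purple sphere was at about (3.7, 1.8) and moved to about (5.2, 0.9).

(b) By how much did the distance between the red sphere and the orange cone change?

-3.1

Before: roughly 5.4 units apart; after: 2.3. That's 3.1 units closer together.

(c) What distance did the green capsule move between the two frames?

1.1

The green capsule was near (10.3, 4.4) before and (10.6, 3.3) after, so it travelled √(0.3² + 1.1²) ≈ 1.1 units.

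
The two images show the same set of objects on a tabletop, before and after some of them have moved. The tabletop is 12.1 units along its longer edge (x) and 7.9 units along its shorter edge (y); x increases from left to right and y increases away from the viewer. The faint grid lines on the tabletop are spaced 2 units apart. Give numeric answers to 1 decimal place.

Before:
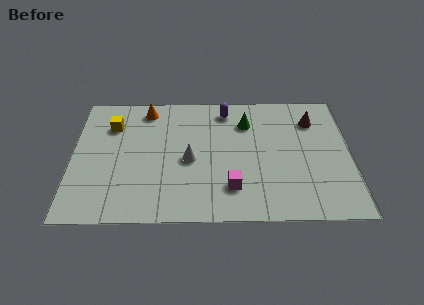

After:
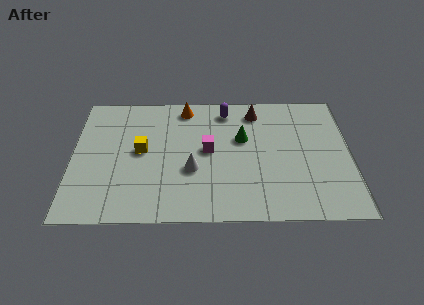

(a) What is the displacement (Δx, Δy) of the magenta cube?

(-1.0, 2.3)

The magenta cube started near (6.9, 1.9) and ended near (5.9, 4.2).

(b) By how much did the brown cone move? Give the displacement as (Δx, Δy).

(-2.5, 0.6)

The brown cone was at about (10.5, 6.0) and moved to about (8.0, 6.6).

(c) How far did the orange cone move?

1.7

From (3.2, 6.8) to (4.9, 6.9), the orange cone covered √(1.7² + 0.1²) ≈ 1.7 units.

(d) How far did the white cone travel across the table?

0.6

The white cone moved from about (5.1, 3.6) to (5.2, 3.0), a distance of √(0.1² + 0.6²) ≈ 0.6.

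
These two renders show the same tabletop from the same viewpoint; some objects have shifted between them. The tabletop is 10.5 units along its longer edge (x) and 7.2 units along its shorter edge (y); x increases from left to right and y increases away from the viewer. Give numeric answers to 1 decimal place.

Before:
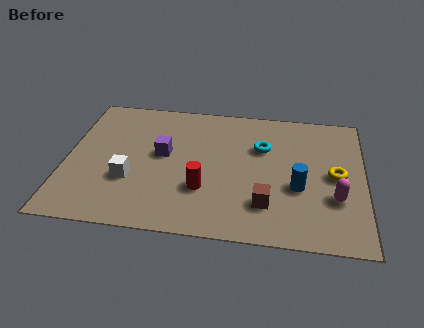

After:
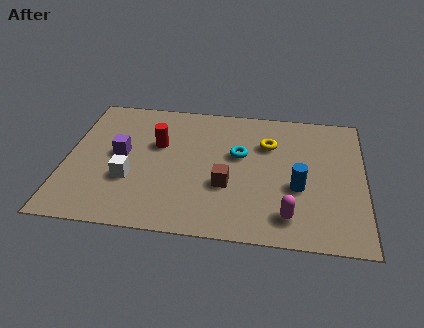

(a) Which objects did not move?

the white cube and the blue cylinder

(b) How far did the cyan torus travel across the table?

0.9

The cyan torus was near (6.9, 4.8) before and (6.1, 4.3) after, so it travelled √(0.8² + 0.5²) ≈ 0.9 units.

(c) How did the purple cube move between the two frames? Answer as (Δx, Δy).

(-1.5, -0.2)

The purple cube started near (3.4, 4.0) and ended near (1.9, 3.8).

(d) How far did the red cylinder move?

2.8

From (4.9, 2.3) to (3.2, 4.5), the red cylinder covered √(1.7² + 2.2²) ≈ 2.8 units.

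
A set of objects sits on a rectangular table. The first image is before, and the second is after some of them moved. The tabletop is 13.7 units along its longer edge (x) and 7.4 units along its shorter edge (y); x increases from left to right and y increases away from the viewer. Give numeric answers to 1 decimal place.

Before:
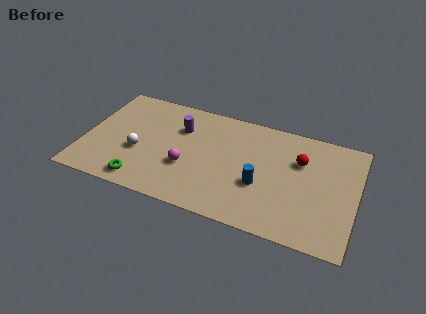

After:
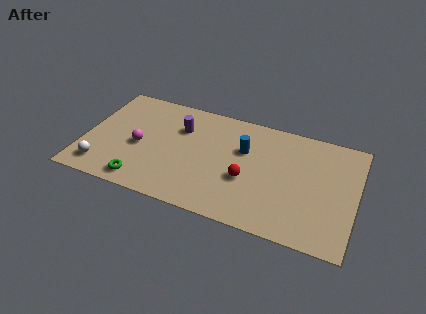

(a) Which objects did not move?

the green torus and the purple cylinder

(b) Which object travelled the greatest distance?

the red sphere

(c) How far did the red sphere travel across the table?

3.3

The red sphere moved from about (10.8, 5.0) to (8.3, 2.9), a distance of √(2.5² + 2.1²) ≈ 3.3.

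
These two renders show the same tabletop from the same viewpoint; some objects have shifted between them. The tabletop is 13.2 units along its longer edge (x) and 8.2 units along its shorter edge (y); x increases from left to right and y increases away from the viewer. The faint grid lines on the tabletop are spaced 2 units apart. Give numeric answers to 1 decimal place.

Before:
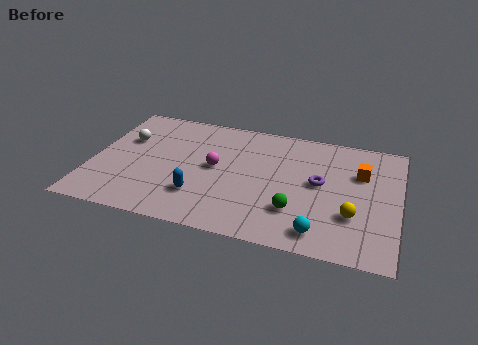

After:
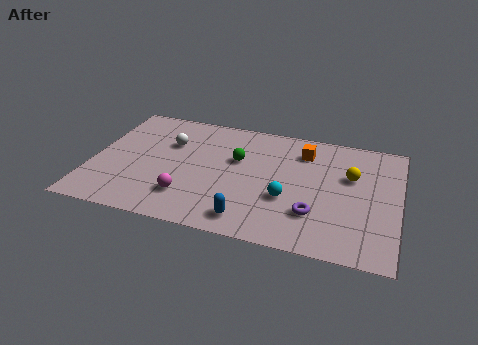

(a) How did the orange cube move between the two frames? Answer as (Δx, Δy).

(-2.5, 0.9)

From the two frames, the orange cube sits at roughly (11.5, 5.5) before and (9.0, 6.4) after.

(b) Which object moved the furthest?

the green sphere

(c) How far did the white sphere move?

1.9

The white sphere moved from about (1.3, 5.3) to (3.2, 5.5), a distance of √(1.9² + 0.2²) ≈ 1.9.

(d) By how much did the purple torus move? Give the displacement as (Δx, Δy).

(-0.1, -2.1)

From the two frames, the purple torus sits at roughly (9.8, 4.4) before and (9.7, 2.3) after.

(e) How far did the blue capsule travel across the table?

2.4

The blue capsule was near (4.8, 2.2) before and (7.0, 1.2) after, so it travelled √(2.2² + 1.0²) ≈ 2.4 units.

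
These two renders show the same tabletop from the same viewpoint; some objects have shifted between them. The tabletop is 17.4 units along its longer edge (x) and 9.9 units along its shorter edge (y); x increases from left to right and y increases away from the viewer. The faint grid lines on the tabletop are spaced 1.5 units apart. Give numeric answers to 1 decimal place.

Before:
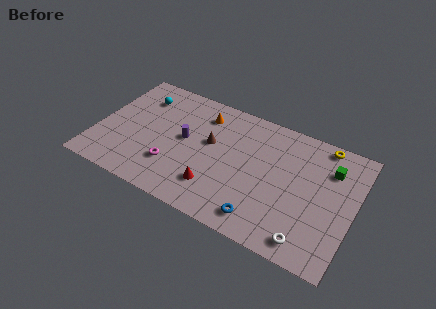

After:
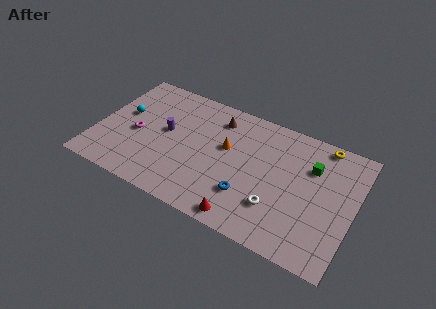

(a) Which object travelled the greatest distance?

the magenta torus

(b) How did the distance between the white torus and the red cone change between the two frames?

-3.9

The distance was about 6.5 in the first image and 2.6 in the second, so they moved 3.9 units closer together.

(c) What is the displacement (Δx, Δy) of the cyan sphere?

(-0.9, -1.9)

From the two frames, the cyan sphere sits at roughly (2.5, 7.6) before and (1.6, 5.7) after.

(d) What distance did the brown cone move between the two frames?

2.2

The brown cone moved from about (7.6, 5.8) to (7.8, 8.0), a distance of √(0.2² + 2.2²) ≈ 2.2.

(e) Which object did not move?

the yellow torus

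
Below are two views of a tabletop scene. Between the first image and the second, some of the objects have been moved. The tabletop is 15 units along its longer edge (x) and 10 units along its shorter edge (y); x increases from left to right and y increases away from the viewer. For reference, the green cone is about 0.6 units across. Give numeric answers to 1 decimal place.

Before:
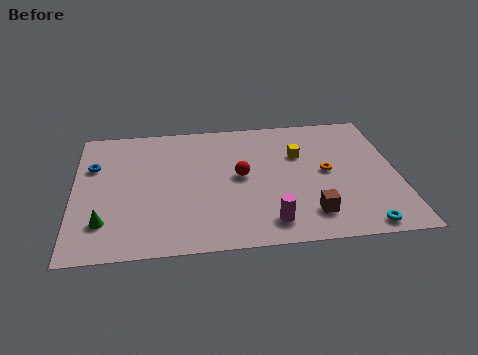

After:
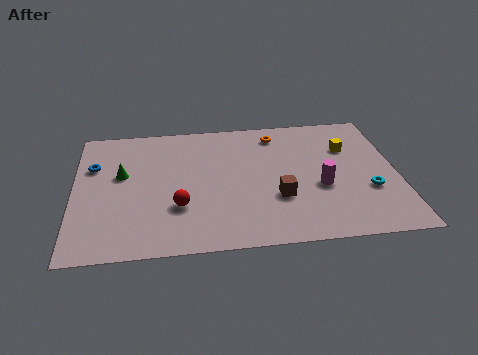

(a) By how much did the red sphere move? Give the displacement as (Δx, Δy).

(-2.9, -2.0)

From the two frames, the red sphere sits at roughly (7.7, 5.2) before and (4.8, 3.2) after.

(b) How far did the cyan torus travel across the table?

2.6

From (13.1, 0.9) to (13.6, 3.5), the cyan torus covered √(0.5² + 2.6²) ≈ 2.6 units.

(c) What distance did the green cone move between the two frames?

3.6

The green cone moved from about (1.4, 2.4) to (2.2, 5.9), a distance of √(0.8² + 3.5²) ≈ 3.6.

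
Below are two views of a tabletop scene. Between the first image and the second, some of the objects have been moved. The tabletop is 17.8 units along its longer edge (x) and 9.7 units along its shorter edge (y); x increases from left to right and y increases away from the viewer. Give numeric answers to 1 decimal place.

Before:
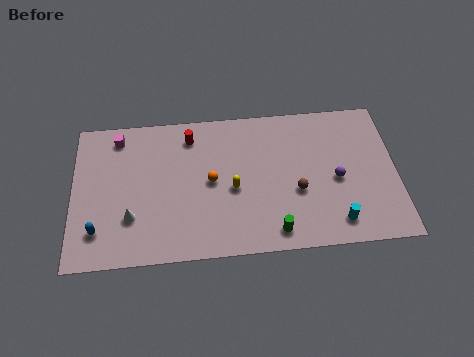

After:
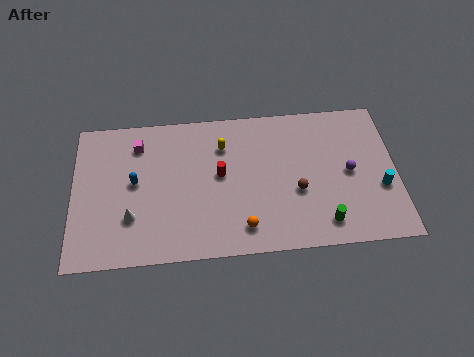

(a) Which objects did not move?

the brown sphere and the white cone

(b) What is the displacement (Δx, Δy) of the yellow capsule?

(-0.5, 2.9)

The yellow capsule started near (8.8, 4.3) and ended near (8.3, 7.2).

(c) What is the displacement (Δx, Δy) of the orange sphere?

(1.7, -3.2)

The orange sphere was at about (7.6, 4.9) and moved to about (9.3, 1.7).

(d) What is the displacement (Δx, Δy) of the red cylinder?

(1.6, -2.7)

The red cylinder started near (6.5, 8.0) and ended near (8.1, 5.3).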